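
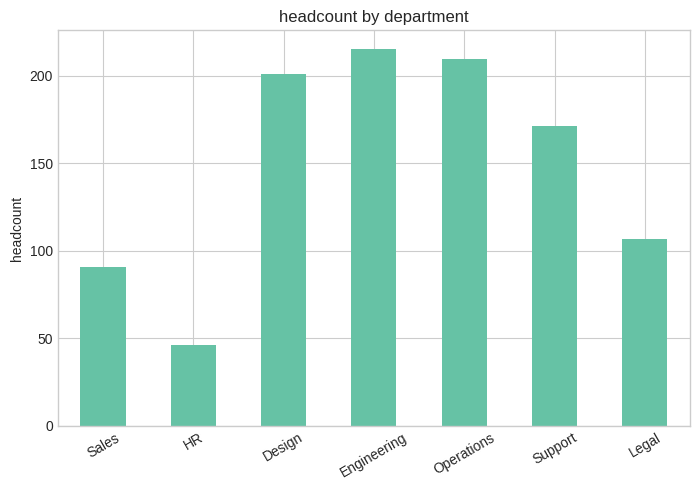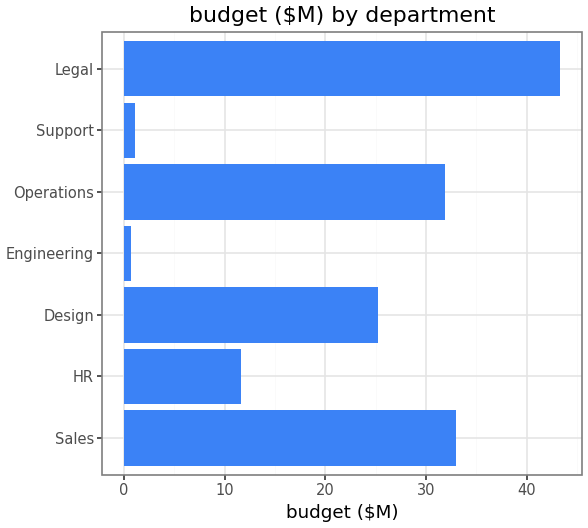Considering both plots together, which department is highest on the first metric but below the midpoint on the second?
Chart 2 median budget ($M) ≈ 25; below-median departments: HR, Engineering, Support. Among those, Engineering has the highest headcount (≈ 220).

Engineering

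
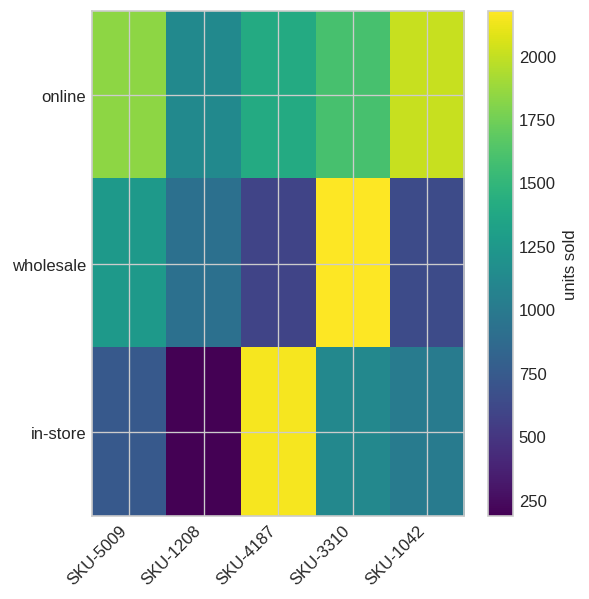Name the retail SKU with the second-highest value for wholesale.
Top 3 for wholesale: SKU-3310 ≈ 2200, SKU-5009 ≈ 1200, SKU-1208 ≈ 1000.

SKU-5009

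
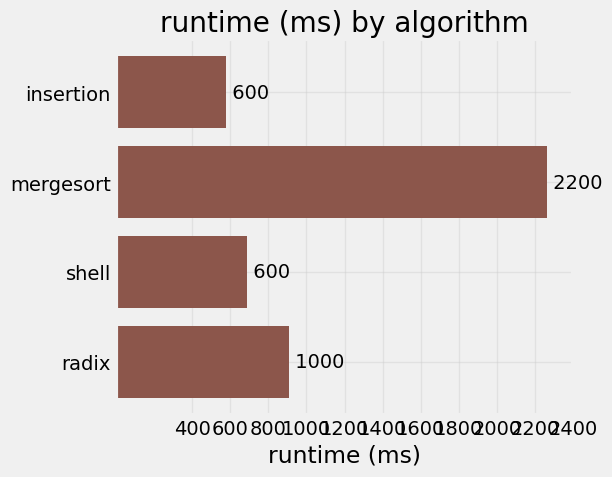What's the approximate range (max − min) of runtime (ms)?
≈ 1600

Max mergesort ≈ 2200, min insertion ≈ 600; range ≈ 1600.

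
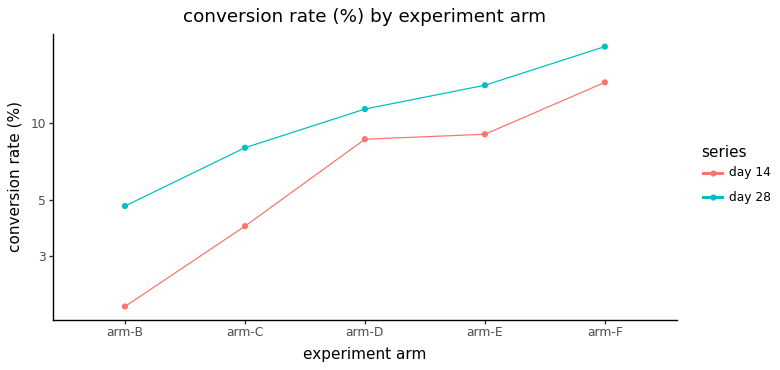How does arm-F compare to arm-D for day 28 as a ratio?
≈ 1.67×

arm-F ≈ 20, arm-D ≈ 12; 20/12 ≈ 1.67.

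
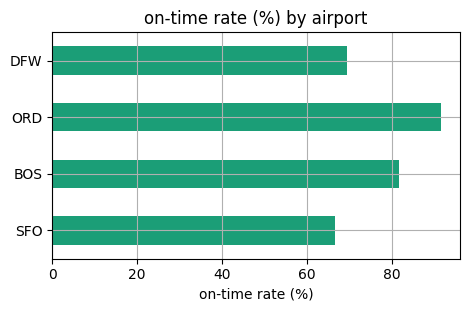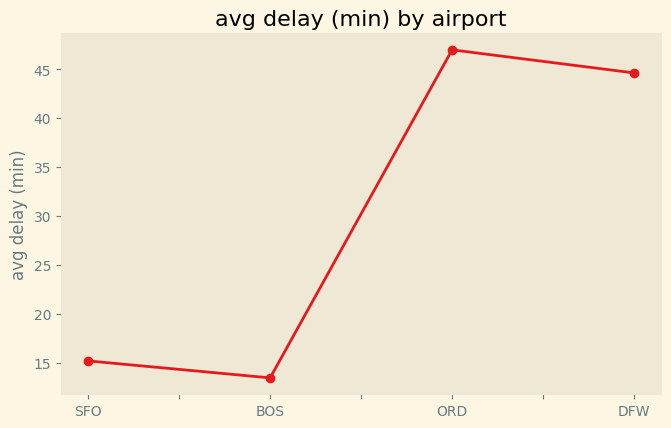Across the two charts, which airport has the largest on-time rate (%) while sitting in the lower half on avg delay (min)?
Chart 2 median avg delay (min) ≈ 30; below-median airports: SFO, BOS. Among those, BOS has the highest on-time rate (%) (≈ 80).

BOS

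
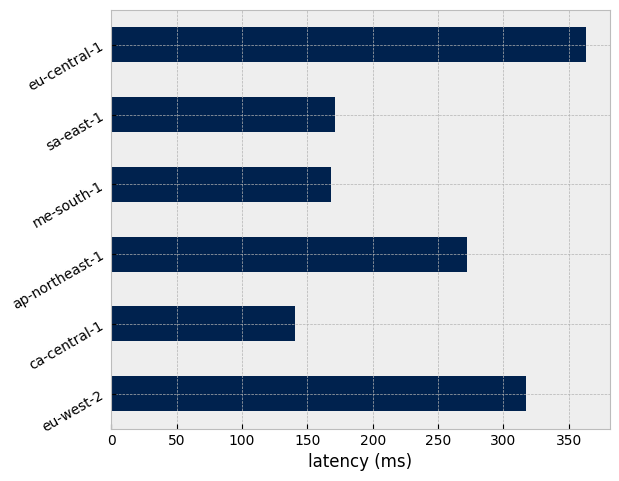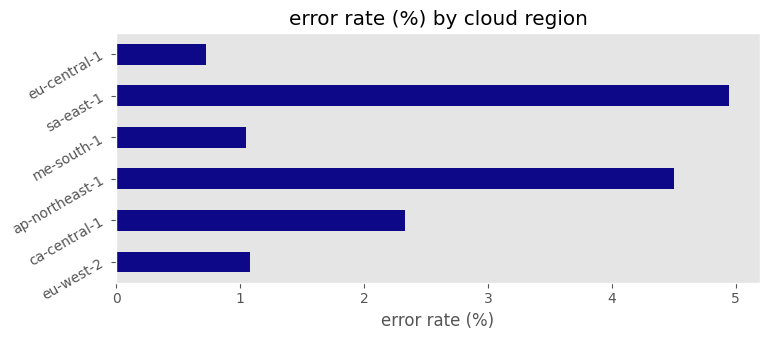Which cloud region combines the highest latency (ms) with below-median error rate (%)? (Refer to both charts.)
eu-central-1

Chart 2 median error rate (%) ≈ 1.5; below-median cloud regions: eu-west-2, me-south-1, eu-central-1. Among those, eu-central-1 has the highest latency (ms) (≈ 350).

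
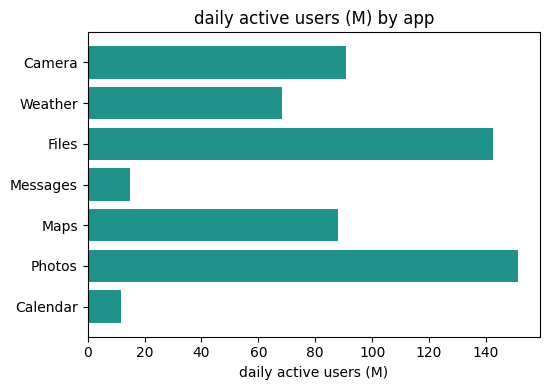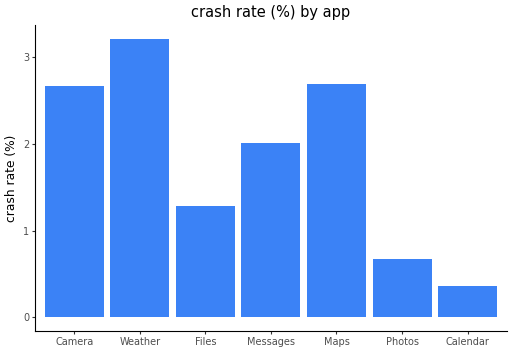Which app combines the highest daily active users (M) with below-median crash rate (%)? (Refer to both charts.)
Chart 2 median crash rate (%) ≈ 2; below-median apps: Files, Photos, Calendar. Among those, Photos has the highest daily active users (M) (≈ 160).

Photos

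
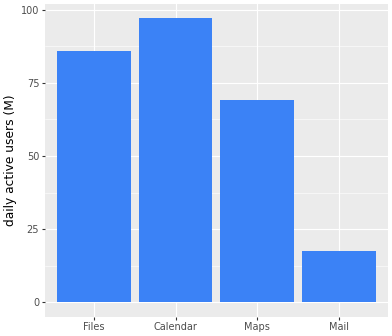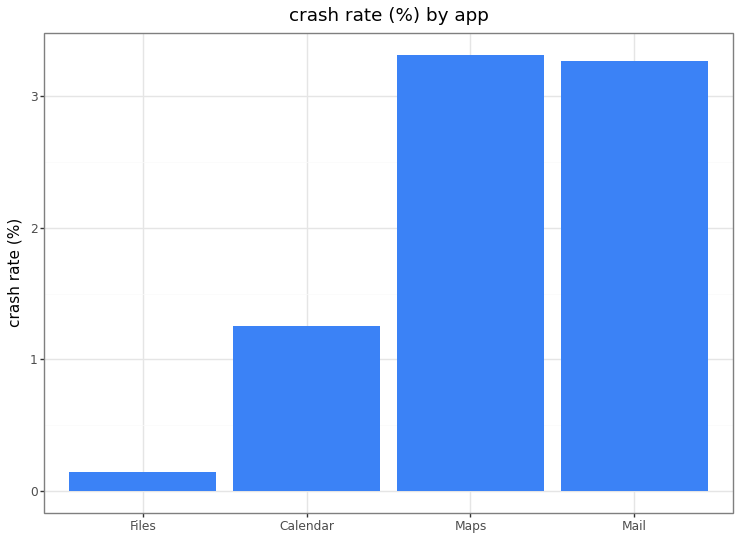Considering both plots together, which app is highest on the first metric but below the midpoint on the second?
Calendar

Chart 2 median crash rate (%) ≈ 2.5; below-median apps: Files, Calendar. Among those, Calendar has the highest daily active users (M) (≈ 100).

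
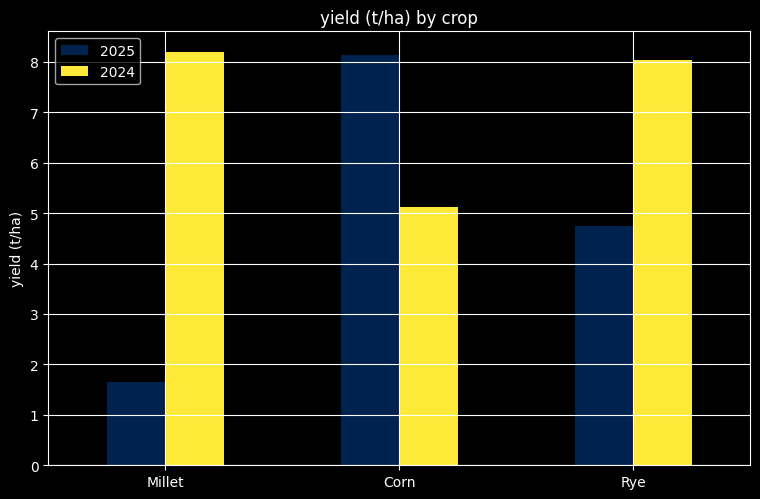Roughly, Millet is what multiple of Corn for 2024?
≈ 1.6×

Millet ≈ 8, Corn ≈ 5; 8/5 ≈ 1.6.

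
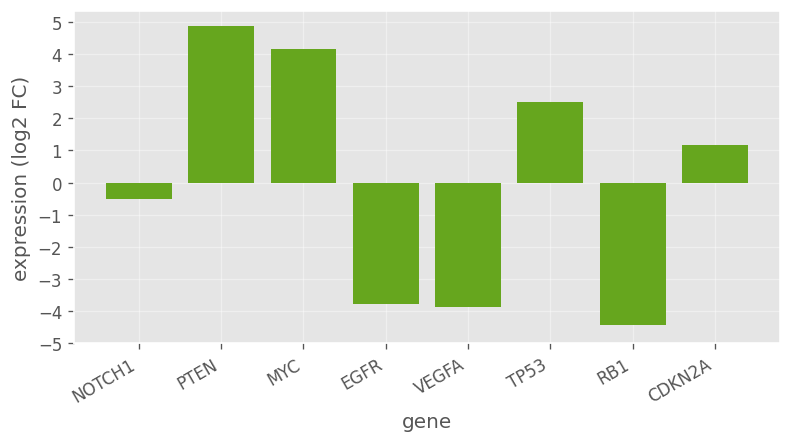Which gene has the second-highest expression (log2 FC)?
Top 3: PTEN ≈ 5, MYC ≈ 4, TP53 ≈ 2.

MYC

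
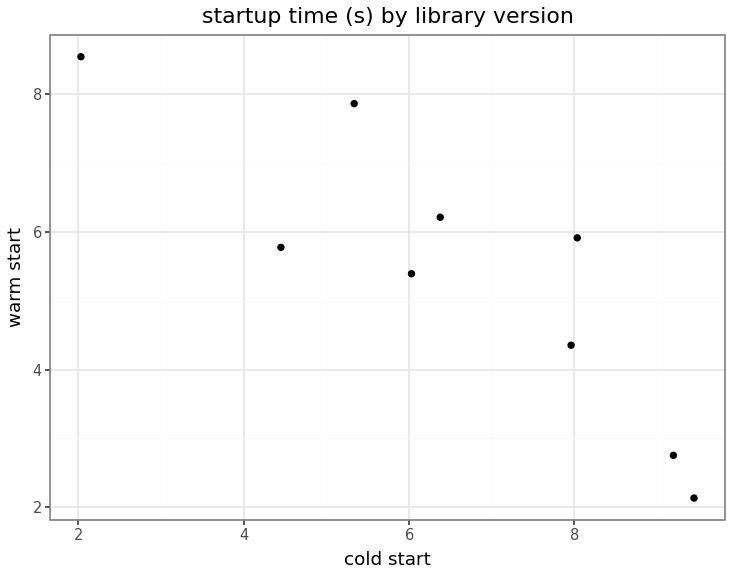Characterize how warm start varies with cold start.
Points are negatively correlated; strong (|r| ≈ 0.9).

negative, strong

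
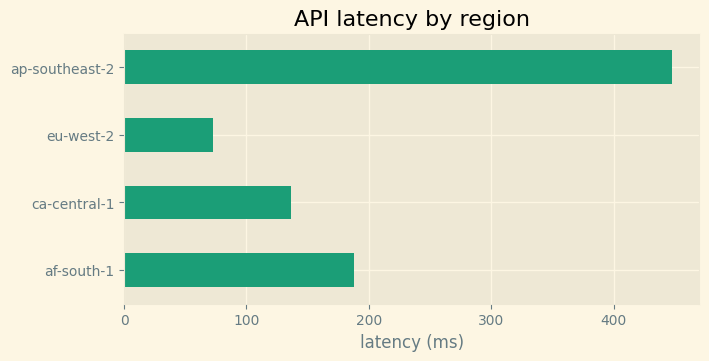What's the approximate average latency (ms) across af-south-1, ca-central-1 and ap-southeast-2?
(200 + 150 + 450) / 3 ≈ 267.

≈ 267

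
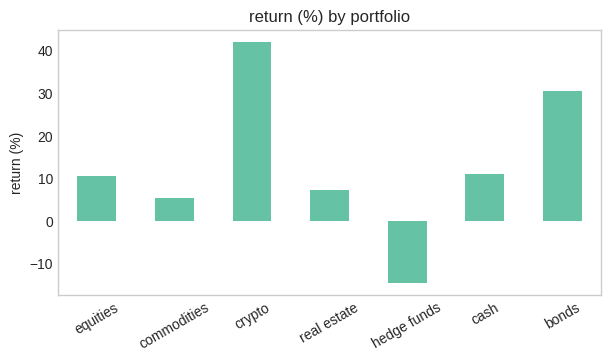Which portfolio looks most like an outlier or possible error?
crypto

crypto ≈ 40; the rest sit between ≈ -15 and ≈ 30.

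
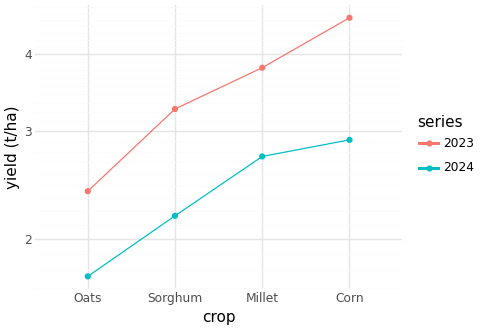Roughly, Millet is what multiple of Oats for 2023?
≈ 1.6×

Millet ≈ 4.0, Oats ≈ 2.5; 4.0/2.5 ≈ 1.6.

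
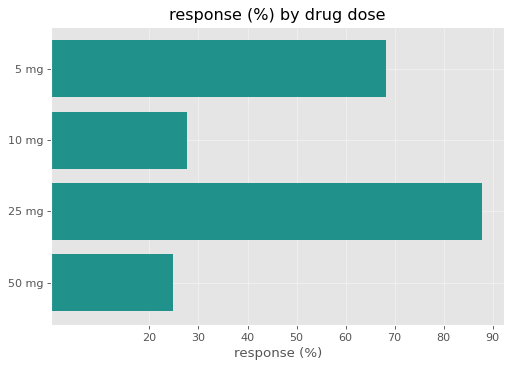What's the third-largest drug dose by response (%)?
10 mg

Top 4: 25 mg ≈ 90, 5 mg ≈ 70, 10 mg ≈ 30, 50 mg ≈ 20.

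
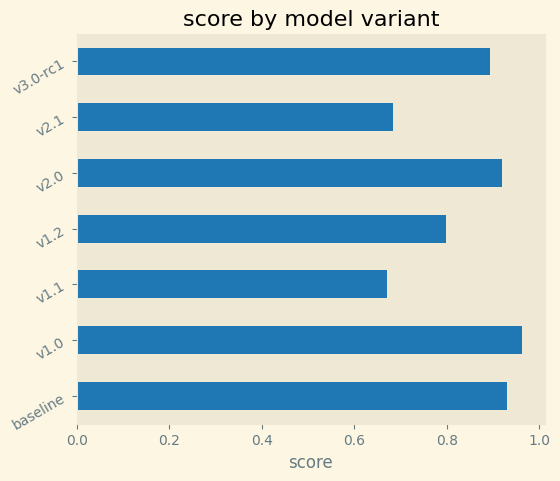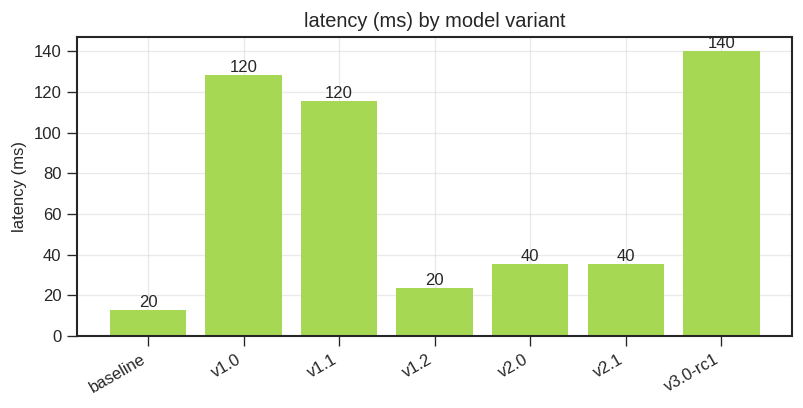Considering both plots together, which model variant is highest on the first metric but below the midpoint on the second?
baseline

Chart 2 median latency (ms) ≈ 40; below-median model variants: baseline, v1.2, v2.1. Among those, baseline has the highest score (≈ 0.9).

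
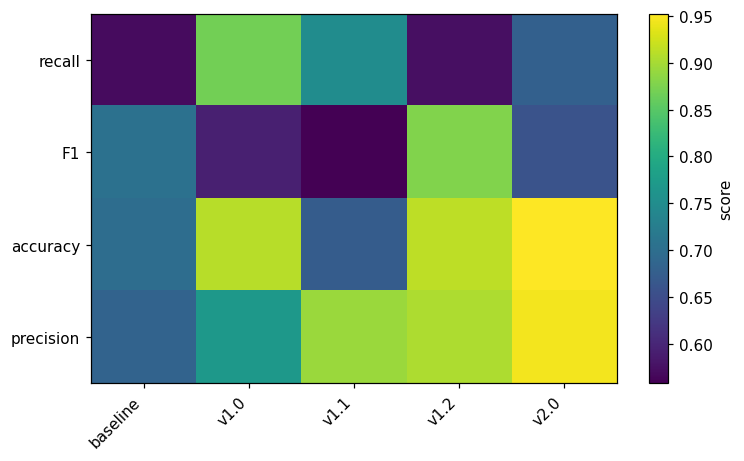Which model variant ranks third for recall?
v2.0

Top 4 for recall: v1.0 ≈ 0.85, v1.1 ≈ 0.75, v2.0 ≈ 0.70, v1.2 ≈ 0.55.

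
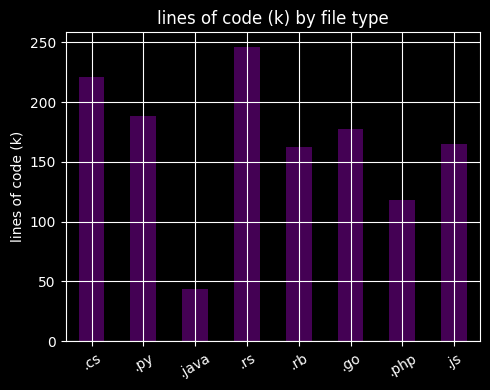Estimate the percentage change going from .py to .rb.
≈ -12.5%

.py ≈ 200, .rb ≈ 175; (175 − 200) / 200 ≈ -12.5%.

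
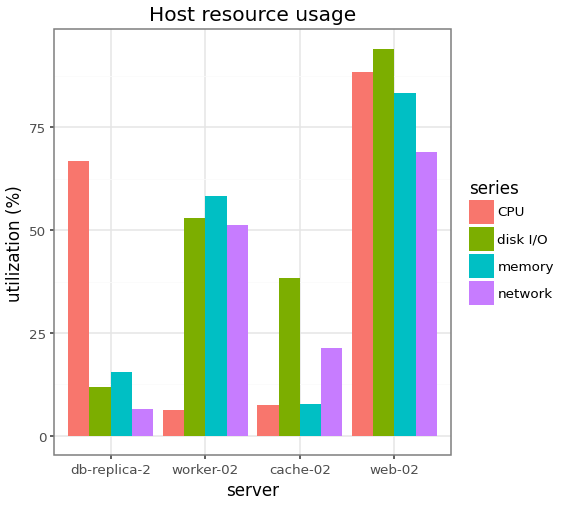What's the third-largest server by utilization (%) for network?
cache-02

Top 4 for network: web-02 ≈ 70, worker-02 ≈ 50, cache-02 ≈ 20, db-replica-2 ≈ 10.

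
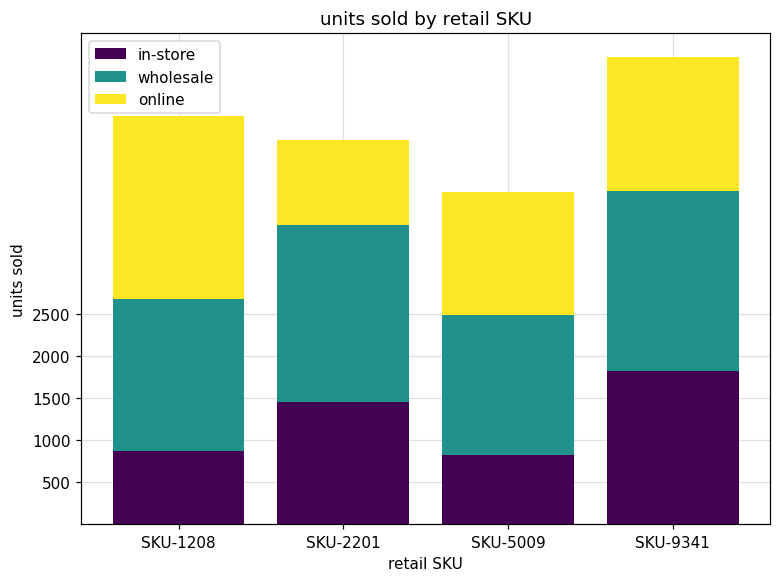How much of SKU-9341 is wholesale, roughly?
≈ 2000

wholesale top ≈ 4000, bottom ≈ 2000; segment ≈ 2000.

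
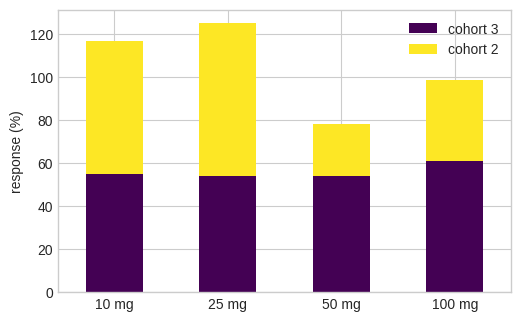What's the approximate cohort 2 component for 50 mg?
≈ 20

cohort 2 top ≈ 80, bottom ≈ 60; segment ≈ 20.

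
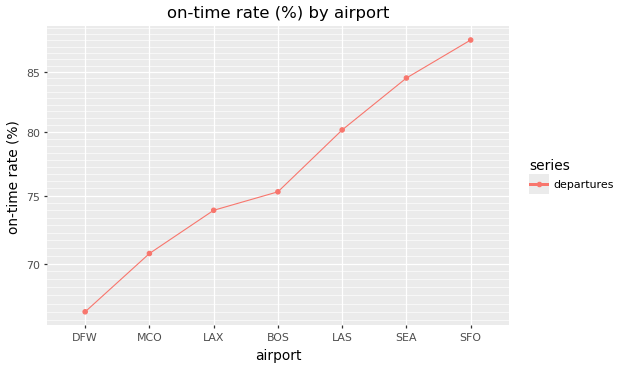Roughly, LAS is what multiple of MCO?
≈ 1.14×

LAS ≈ 80, MCO ≈ 70; 80/70 ≈ 1.14.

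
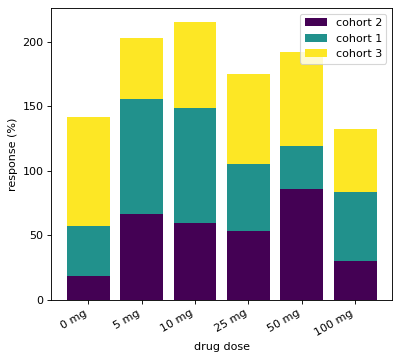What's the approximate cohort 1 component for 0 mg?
cohort 1 top ≈ 60, bottom ≈ 20; segment ≈ 40.

≈ 40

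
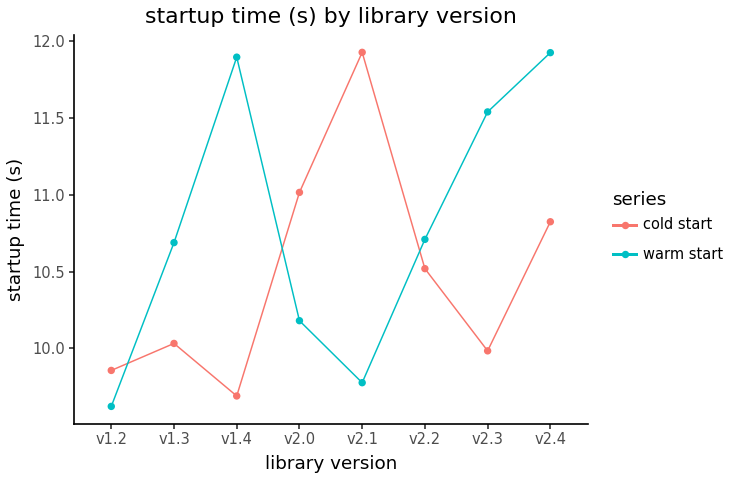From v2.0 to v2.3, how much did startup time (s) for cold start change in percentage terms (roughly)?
v2.0 ≈ 11.0, v2.3 ≈ 10.0; (10.0 − 11.0) / 11.0 ≈ -9.1%.

≈ -9.1%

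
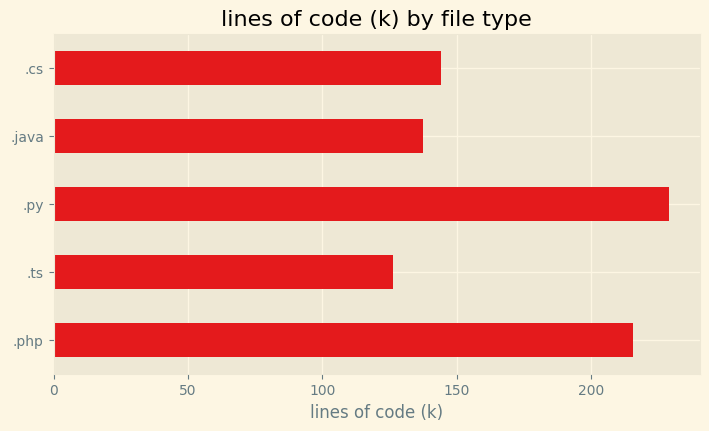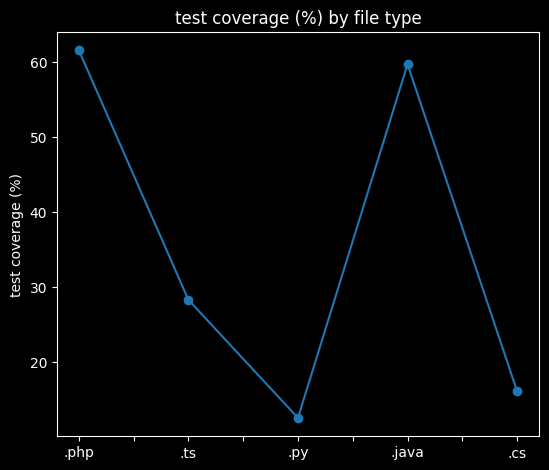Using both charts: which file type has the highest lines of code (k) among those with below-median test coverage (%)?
Chart 2 median test coverage (%) ≈ 30; below-median file types: .py, .cs. Among those, .py has the highest lines of code (k) (≈ 225).

.py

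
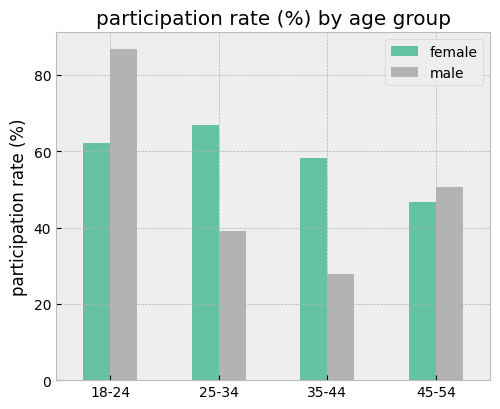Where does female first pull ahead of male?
25-34

18-24: female ≈ 60 vs male ≈ 90 (not yet); 25-34: female ≈ 70 vs male ≈ 40 (first crossover).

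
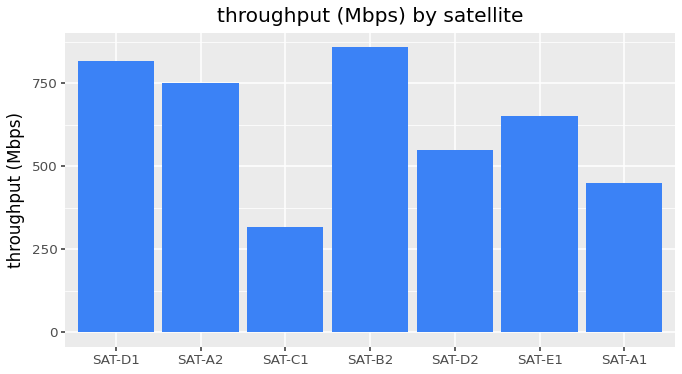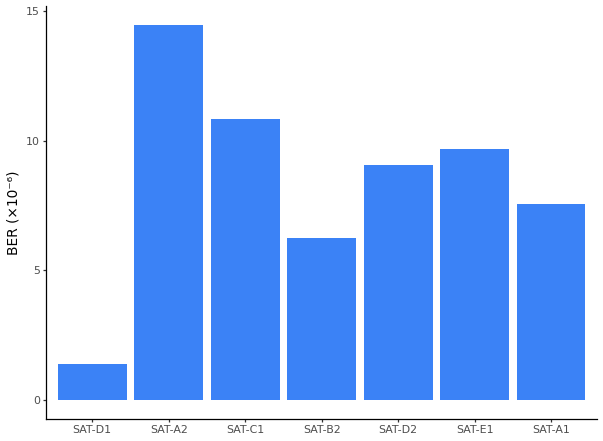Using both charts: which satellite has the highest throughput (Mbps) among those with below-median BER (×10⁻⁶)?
Chart 2 median BER (×10⁻⁶) ≈ 10; below-median satellites: SAT-D1, SAT-B2, SAT-A1. Among those, SAT-B2 has the highest throughput (Mbps) (≈ 900).

SAT-B2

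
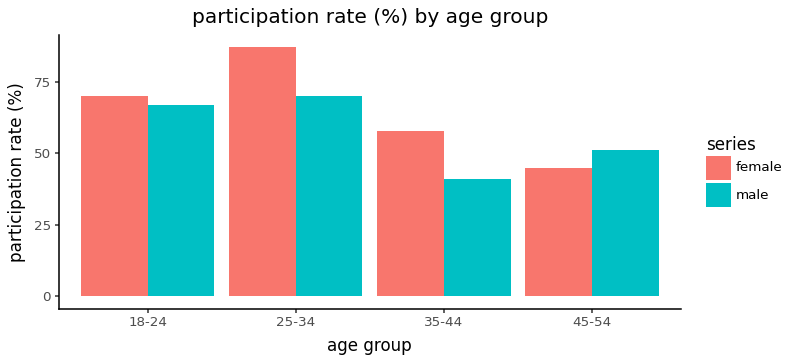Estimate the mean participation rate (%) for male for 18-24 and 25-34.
≈ 70

(70 + 70) / 2 ≈ 70.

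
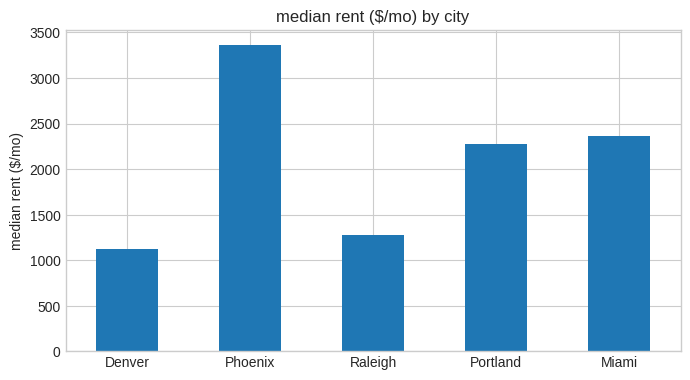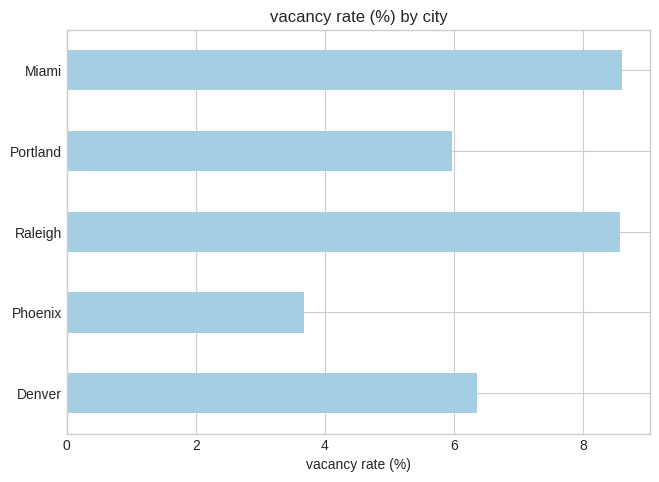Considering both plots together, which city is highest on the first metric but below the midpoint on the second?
Chart 2 median vacancy rate (%) ≈ 6; below-median cities: Phoenix, Portland. Among those, Phoenix has the highest median rent ($/mo) (≈ 3500).

Phoenix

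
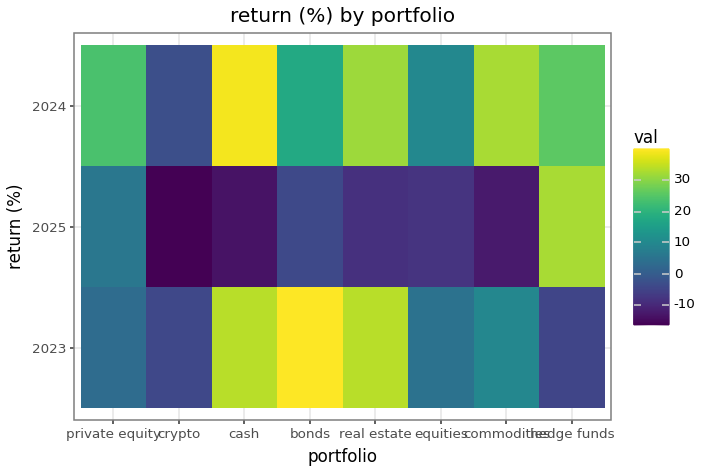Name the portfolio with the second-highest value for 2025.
private equity

Top 3 for 2025: hedge funds ≈ 35, private equity ≈ 5, bonds ≈ -5.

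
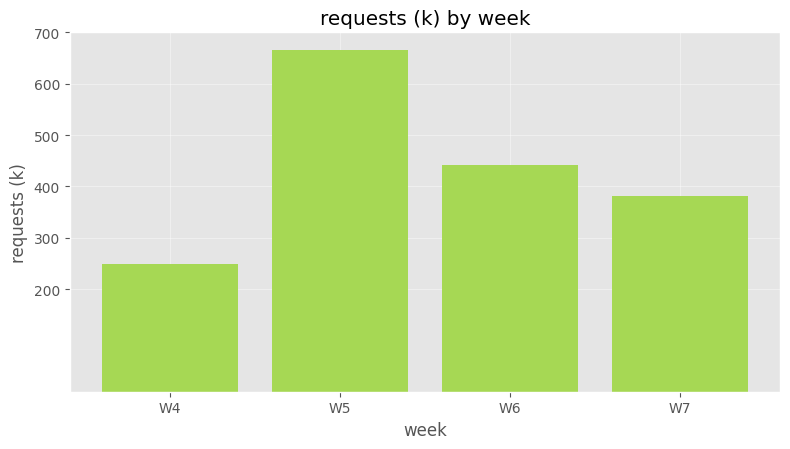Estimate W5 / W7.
W5 ≈ 700, W7 ≈ 400; 700/400 ≈ 1.75.

≈ 1.75×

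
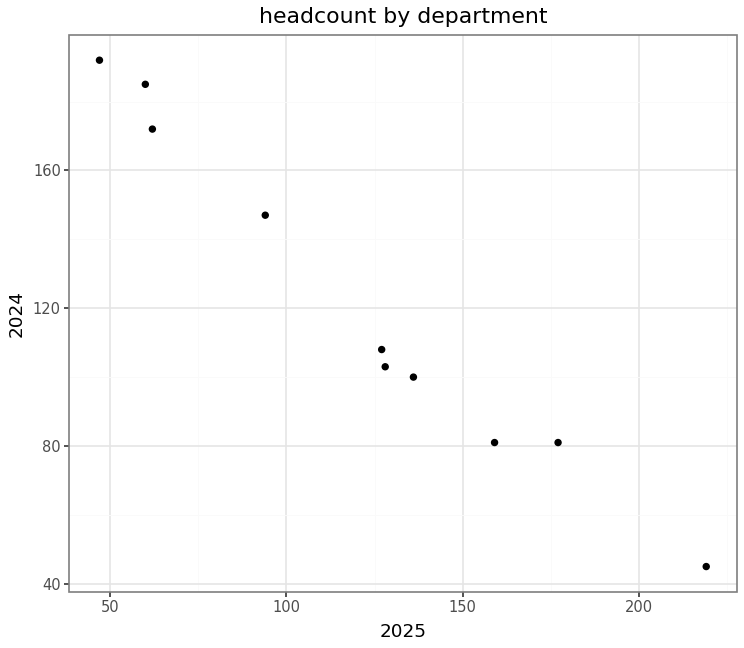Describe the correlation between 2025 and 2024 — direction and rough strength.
Points are negatively correlated; strong (|r| ≈ 1.0).

negative, strong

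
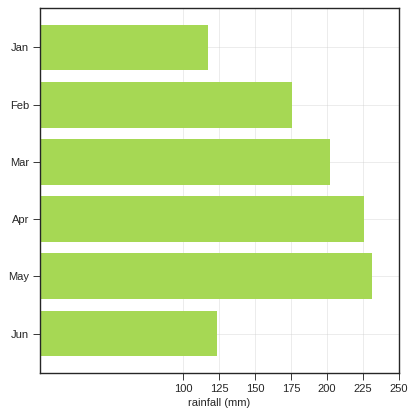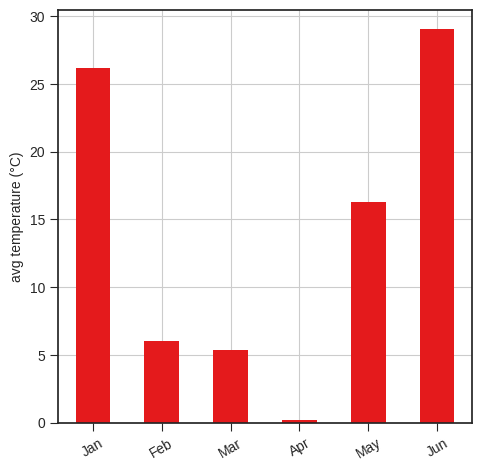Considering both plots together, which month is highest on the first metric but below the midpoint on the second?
Chart 2 median avg temperature (°C) ≈ 10; below-median months: Feb, Mar, Apr. Among those, Apr has the highest rainfall (mm) (≈ 225).

Apr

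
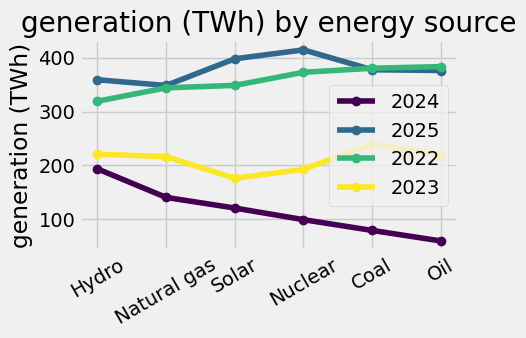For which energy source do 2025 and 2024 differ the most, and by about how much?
Oil, ≈ 350 TWh

Oil: 2025 ≈ 400, 2024 ≈ 50 → gap ≈ 350. Next-largest (Nuclear) is only ≈ 300.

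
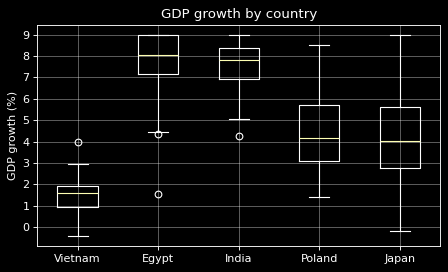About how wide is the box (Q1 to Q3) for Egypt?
Q3 ≈ 9, Q1 ≈ 7; IQR ≈ 2.

≈ 2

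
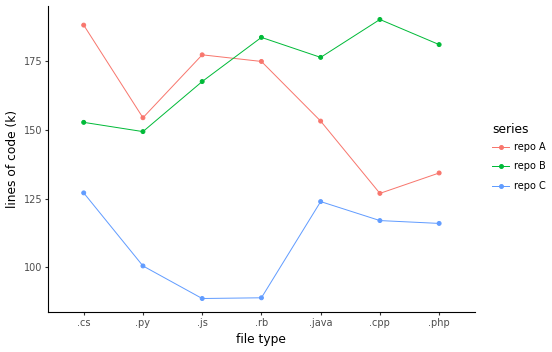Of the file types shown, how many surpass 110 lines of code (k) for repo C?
Above 110: .cs, .java, .cpp, .php.

4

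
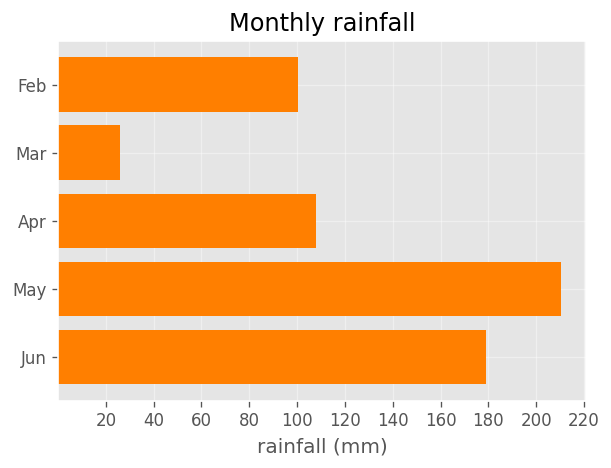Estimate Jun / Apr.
≈ 1.8×

Jun ≈ 180, Apr ≈ 100; 180/100 ≈ 1.8.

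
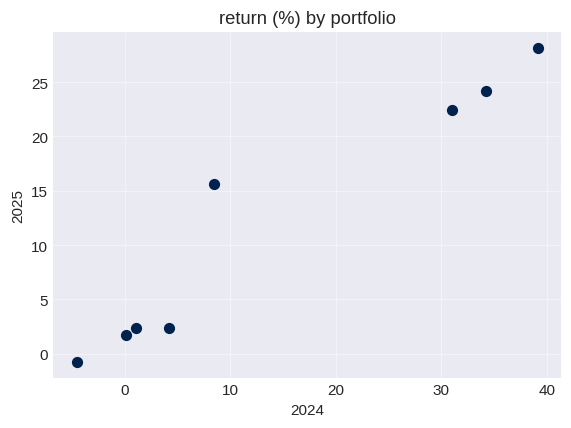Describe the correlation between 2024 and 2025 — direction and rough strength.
positive, strong

Points are positively correlated; strong (|r| ≈ 1.0).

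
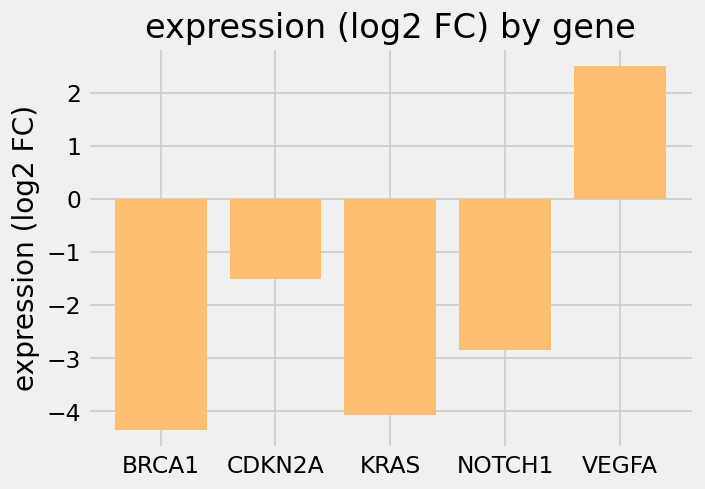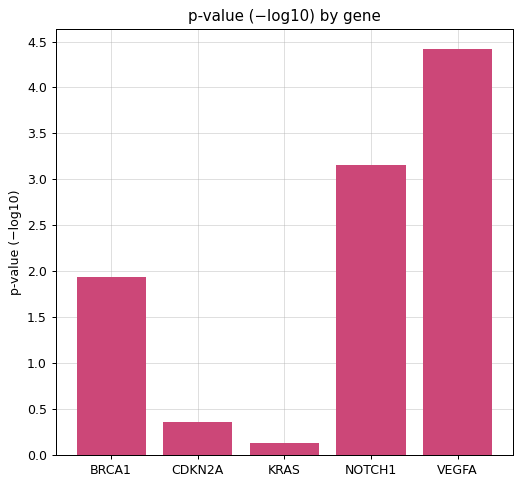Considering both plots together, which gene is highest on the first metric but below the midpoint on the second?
Chart 2 median p-value (−log10) ≈ 2; below-median genes: CDKN2A, KRAS. Among those, CDKN2A has the highest expression (log2 FC) (≈ -1.5).

CDKN2A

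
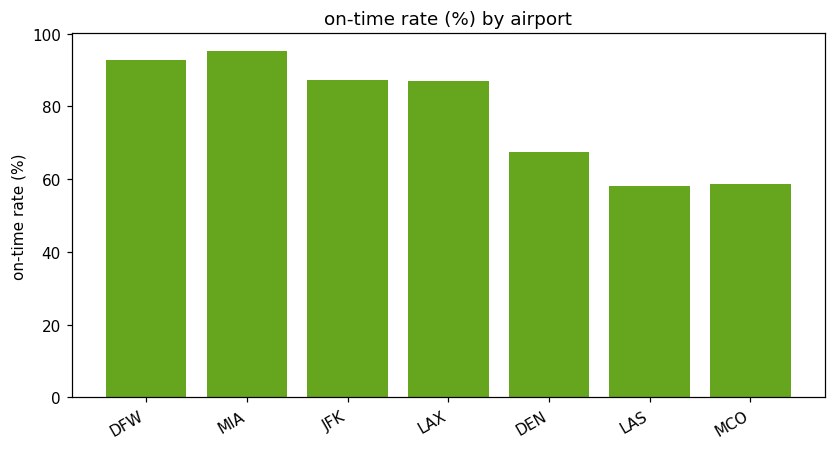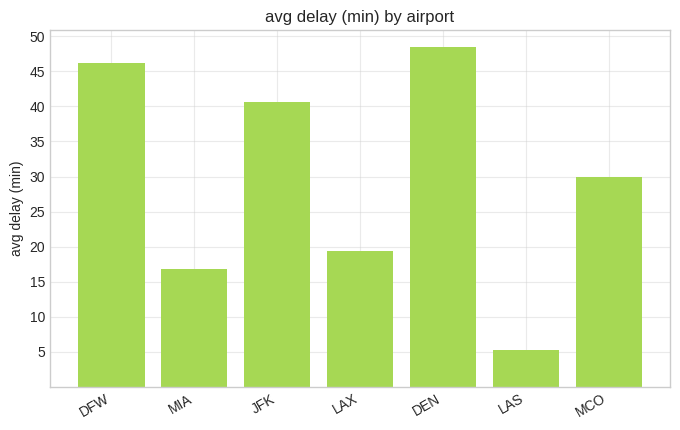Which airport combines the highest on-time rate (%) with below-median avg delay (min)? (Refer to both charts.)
MIA

Chart 2 median avg delay (min) ≈ 30; below-median airports: MIA, LAX, LAS. Among those, MIA has the highest on-time rate (%) (≈ 100).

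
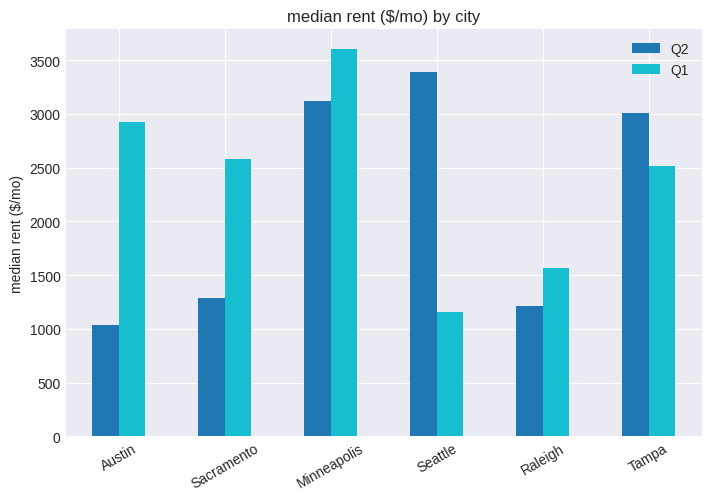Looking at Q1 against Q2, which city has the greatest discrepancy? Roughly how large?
Seattle, ≈ 2500 $/mo

Seattle: Q1 ≈ 1000, Q2 ≈ 3500 → gap ≈ 2500. Next-largest (Austin) is only ≈ 2000.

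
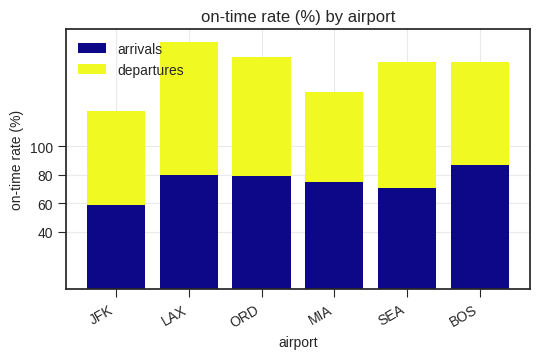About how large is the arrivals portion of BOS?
arrivals top ≈ 80, bottom ≈ 0; segment ≈ 80.

≈ 80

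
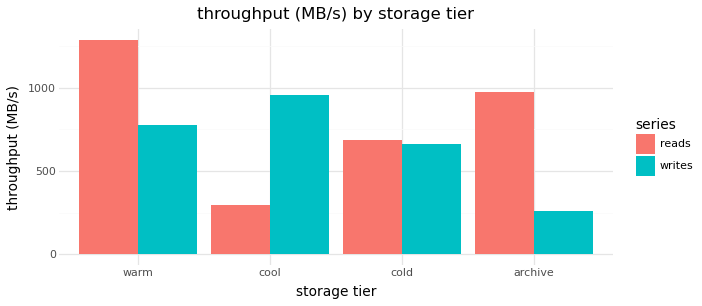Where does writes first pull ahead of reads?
warm: writes ≈ 800 vs reads ≈ 1200 (not yet); cool: writes ≈ 1000 vs reads ≈ 200 (first crossover).

cool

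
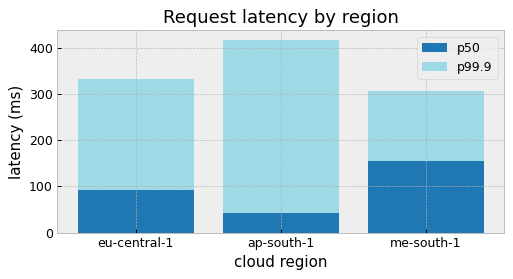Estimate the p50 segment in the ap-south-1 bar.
≈ 50

p50 top ≈ 50, bottom ≈ 0; segment ≈ 50.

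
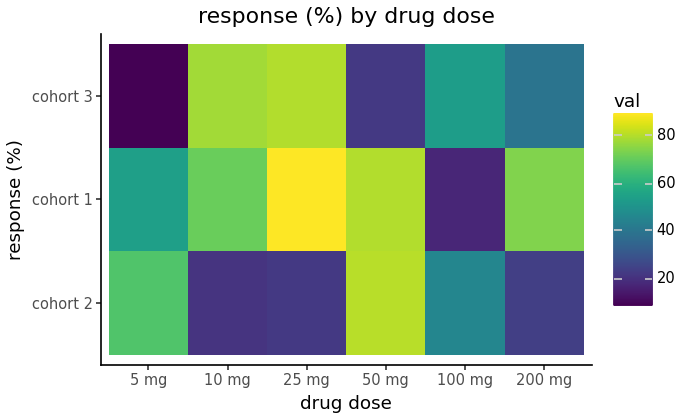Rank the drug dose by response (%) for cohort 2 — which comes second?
Top 3 for cohort 2: 50 mg ≈ 80, 5 mg ≈ 70, 100 mg ≈ 50.

5 mg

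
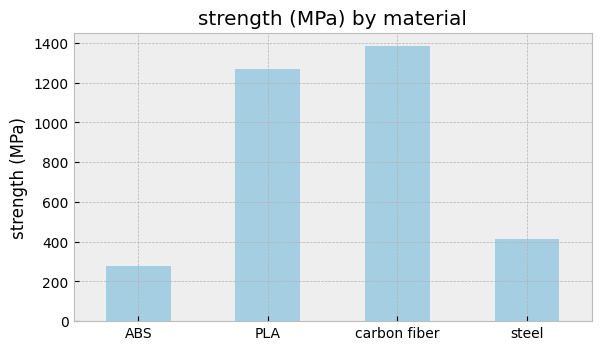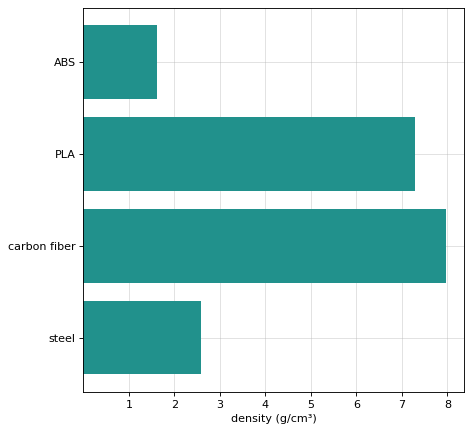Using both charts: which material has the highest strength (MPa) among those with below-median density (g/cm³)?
Chart 2 median density (g/cm³) ≈ 5; below-median materials: ABS, steel. Among those, steel has the highest strength (MPa) (≈ 400).

steel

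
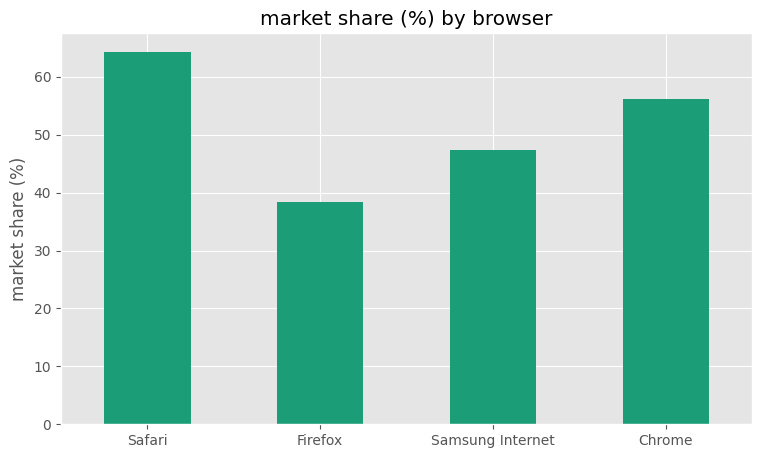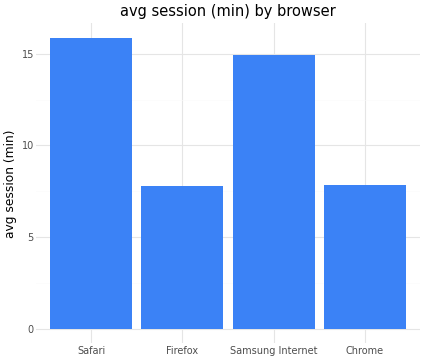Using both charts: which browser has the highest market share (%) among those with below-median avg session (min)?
Chrome

Chart 2 median avg session (min) ≈ 12; below-median browsers: Firefox, Chrome. Among those, Chrome has the highest market share (%) (≈ 60).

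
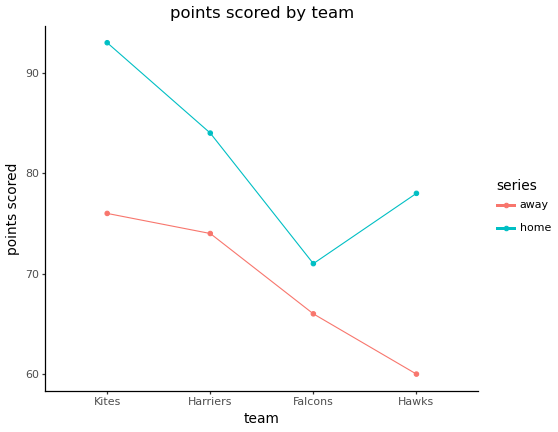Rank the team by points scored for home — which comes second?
Top 3 for home: Kites ≈ 95, Harriers ≈ 85, Hawks ≈ 80.

Harriers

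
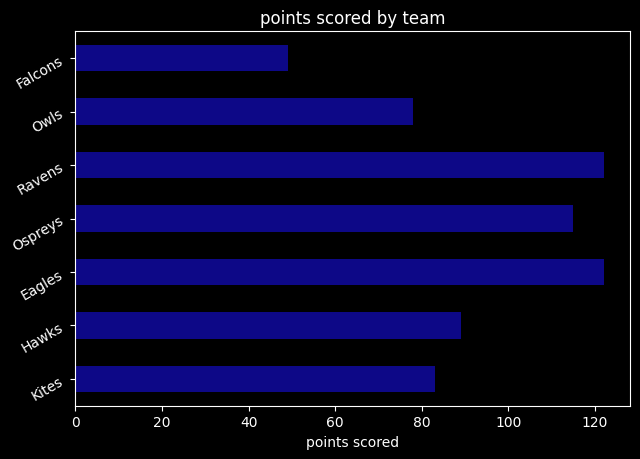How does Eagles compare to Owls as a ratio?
Eagles ≈ 120, Owls ≈ 80; 120/80 ≈ 1.5.

≈ 1.5×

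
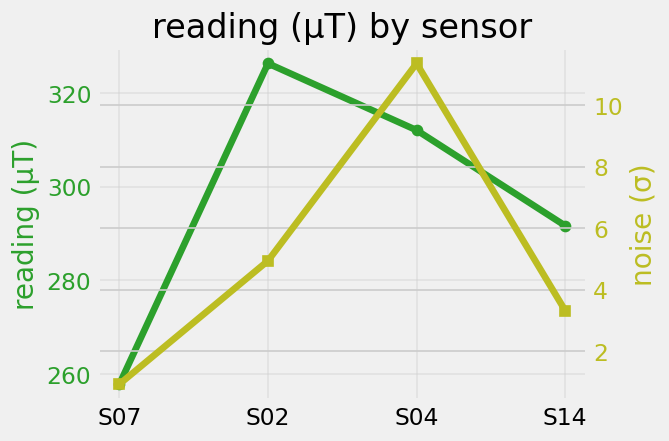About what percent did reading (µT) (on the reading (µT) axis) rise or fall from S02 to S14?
≈ -12.1%

S02 ≈ 330, S14 ≈ 290; (290 − 330) / 330 ≈ -12.1%.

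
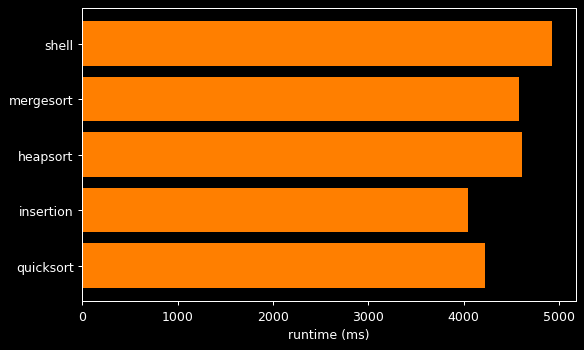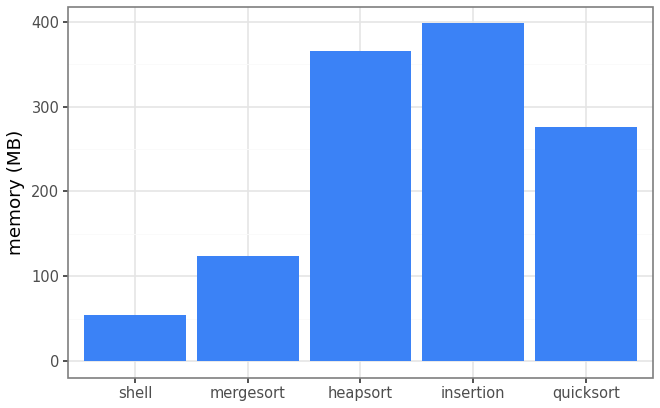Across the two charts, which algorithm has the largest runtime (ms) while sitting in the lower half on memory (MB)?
Chart 2 median memory (MB) ≈ 300; below-median algorithms: shell, mergesort. Among those, shell has the highest runtime (ms) (≈ 5000).

shell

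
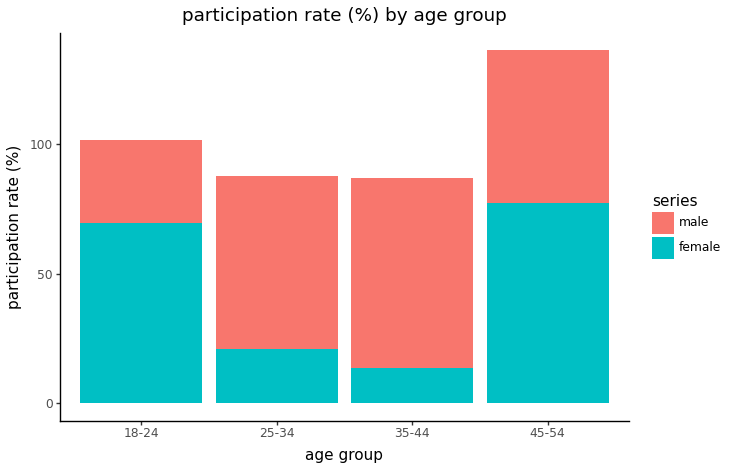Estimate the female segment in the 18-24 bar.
female top ≈ 60, bottom ≈ 0; segment ≈ 60.

≈ 60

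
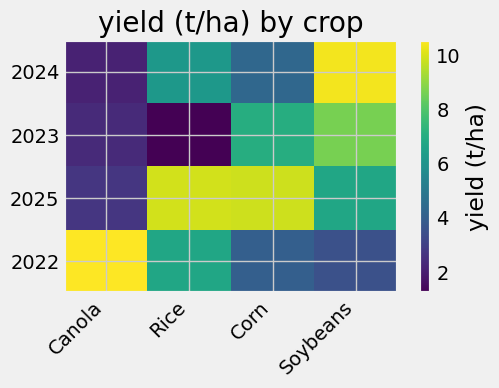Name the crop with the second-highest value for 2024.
Top 3 for 2024: Soybeans ≈ 10, Rice ≈ 6, Corn ≈ 4.

Rice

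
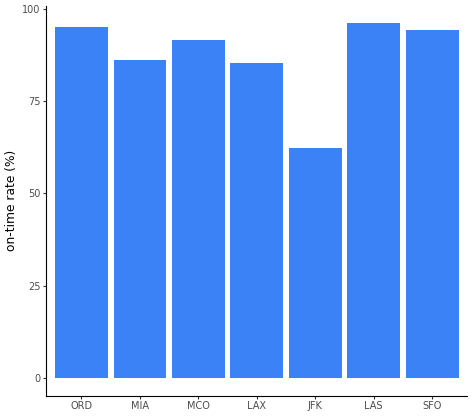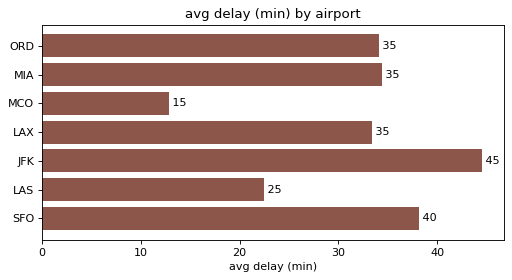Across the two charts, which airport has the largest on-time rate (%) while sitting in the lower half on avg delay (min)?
Chart 2 median avg delay (min) ≈ 35; below-median airports: MCO, LAX, LAS. Among those, LAS has the highest on-time rate (%) (≈ 100).

LAS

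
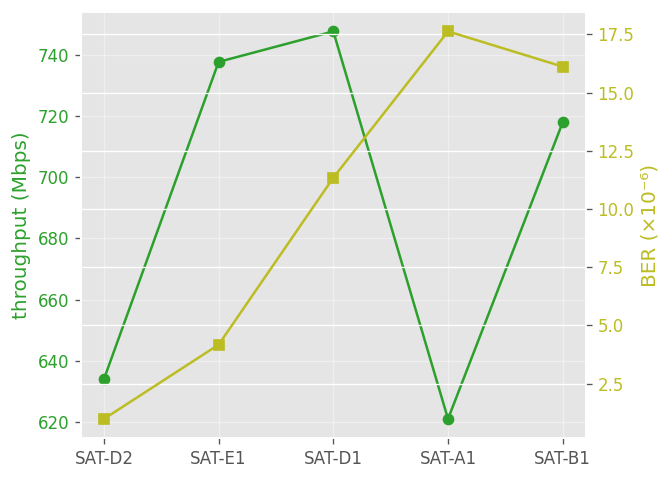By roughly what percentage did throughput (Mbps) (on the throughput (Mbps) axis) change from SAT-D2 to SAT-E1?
≈ +15.6%

SAT-D2 ≈ 640, SAT-E1 ≈ 740; (740 − 640) / 640 ≈ +15.6%.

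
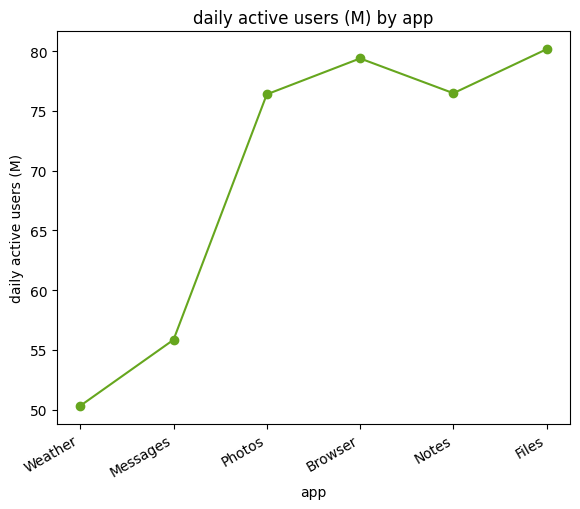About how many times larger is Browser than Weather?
Browser ≈ 80, Weather ≈ 50; 80/50 ≈ 1.6.

≈ 1.6×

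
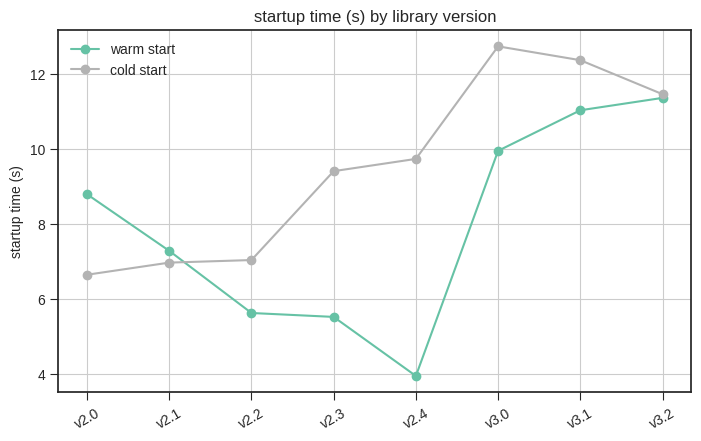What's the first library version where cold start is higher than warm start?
v2.2

v2.1: cold start ≈ 7 vs warm start ≈ 7 (not yet); v2.2: cold start ≈ 7 vs warm start ≈ 6 (first crossover).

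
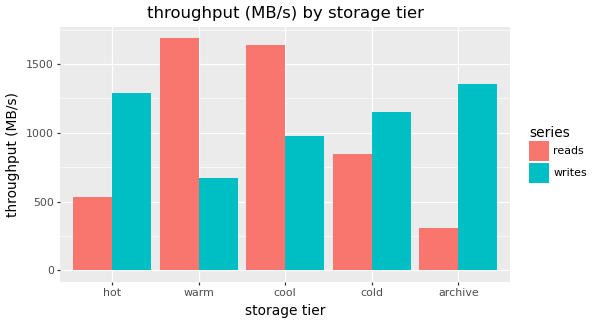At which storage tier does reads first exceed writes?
warm

hot: reads ≈ 600 vs writes ≈ 1200 (not yet); warm: reads ≈ 1600 vs writes ≈ 600 (first crossover).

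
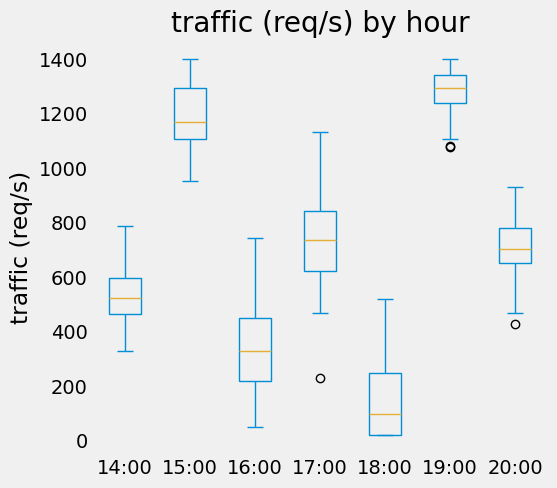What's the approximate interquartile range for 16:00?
≈ 200

Q3 ≈ 400, Q1 ≈ 200; IQR ≈ 200.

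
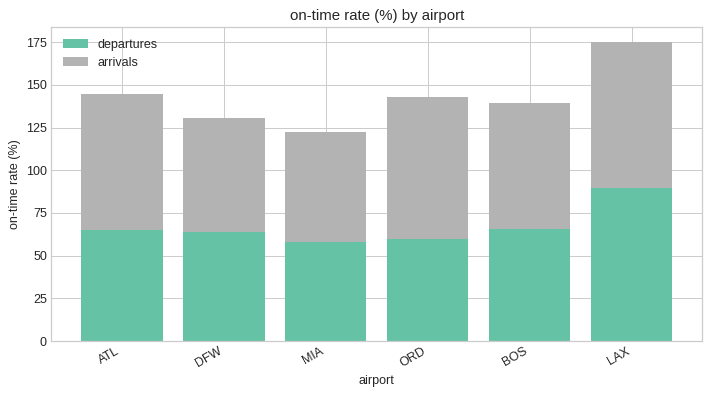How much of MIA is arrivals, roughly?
arrivals top ≈ 120, bottom ≈ 60; segment ≈ 60.

≈ 60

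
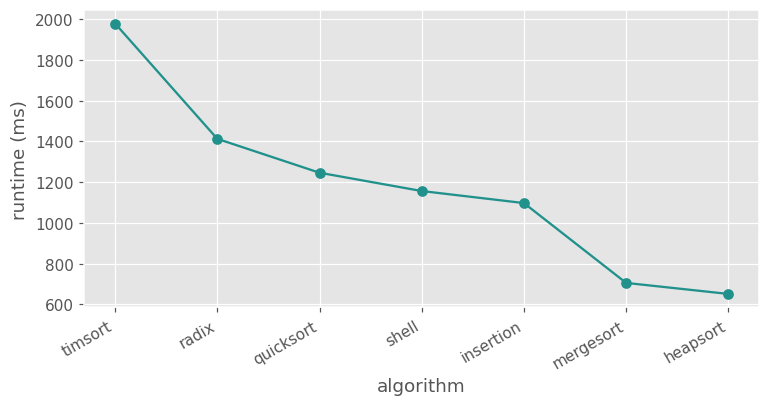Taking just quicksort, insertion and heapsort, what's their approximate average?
(1200 + 1000 + 600) / 3 ≈ 933.

≈ 933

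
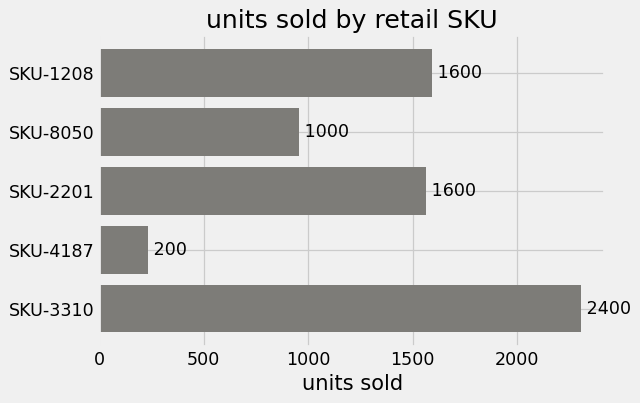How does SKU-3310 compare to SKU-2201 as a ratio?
≈ 1.5×

SKU-3310 ≈ 2400, SKU-2201 ≈ 1600; 2400/1600 ≈ 1.5.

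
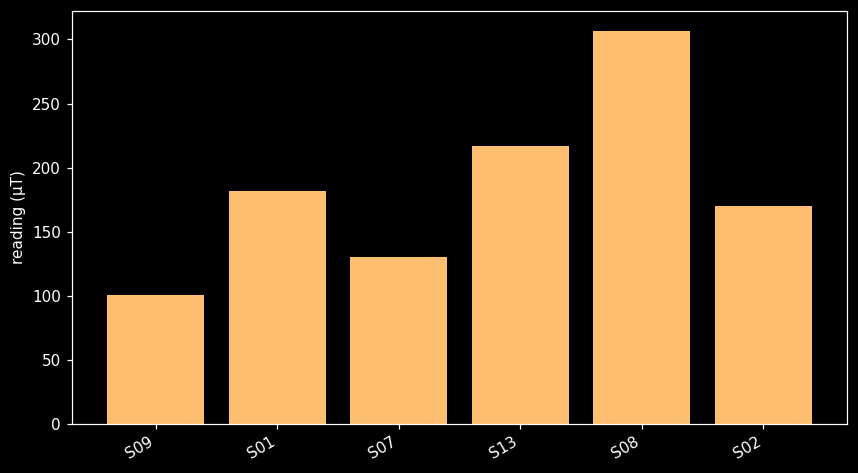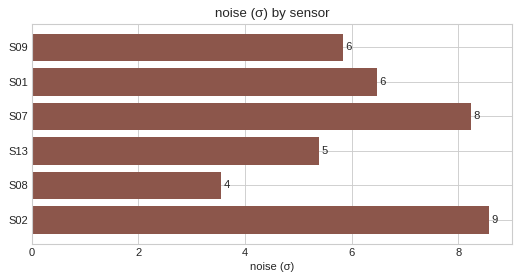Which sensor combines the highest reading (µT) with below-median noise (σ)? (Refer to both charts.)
S08

Chart 2 median noise (σ) ≈ 6; below-median sensors: S09, S13, S08. Among those, S08 has the highest reading (µT) (≈ 300).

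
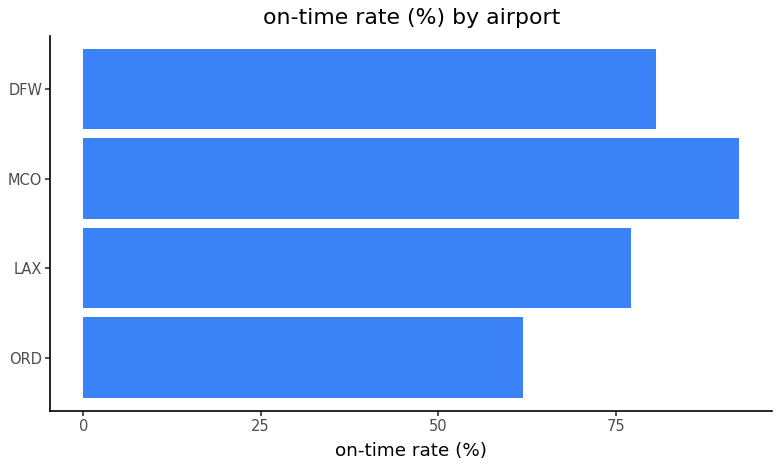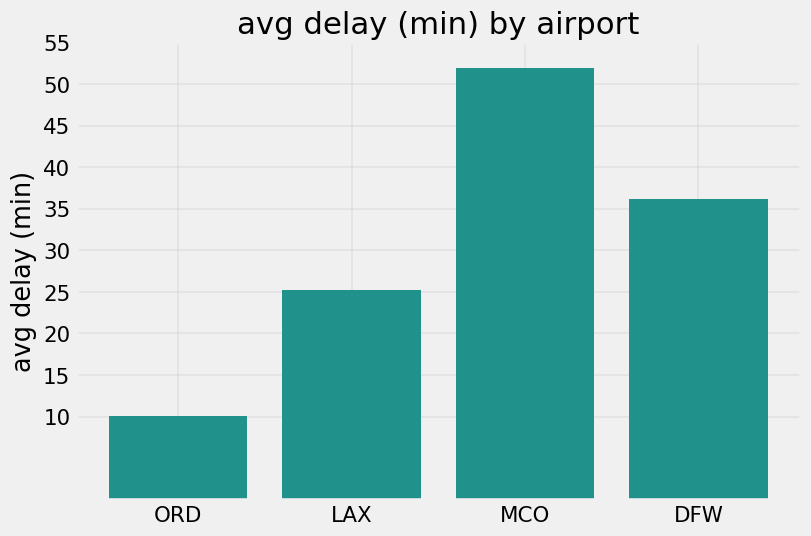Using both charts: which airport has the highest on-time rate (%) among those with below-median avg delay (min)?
LAX

Chart 2 median avg delay (min) ≈ 30; below-median airports: ORD, LAX. Among those, LAX has the highest on-time rate (%) (≈ 80).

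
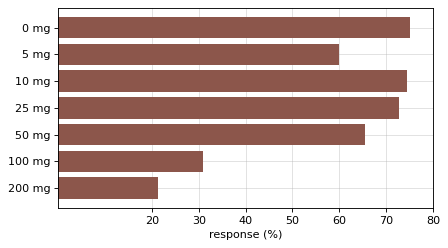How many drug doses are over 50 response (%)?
Above 50: 0 mg, 5 mg, 10 mg, 25 mg, 50 mg.

5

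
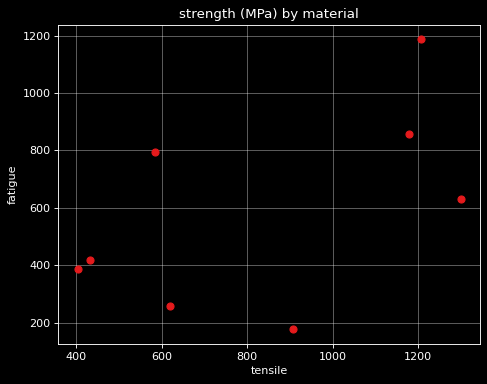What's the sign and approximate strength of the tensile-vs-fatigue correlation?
positive, moderate

Points are positively correlated; moderate (|r| ≈ 0.5).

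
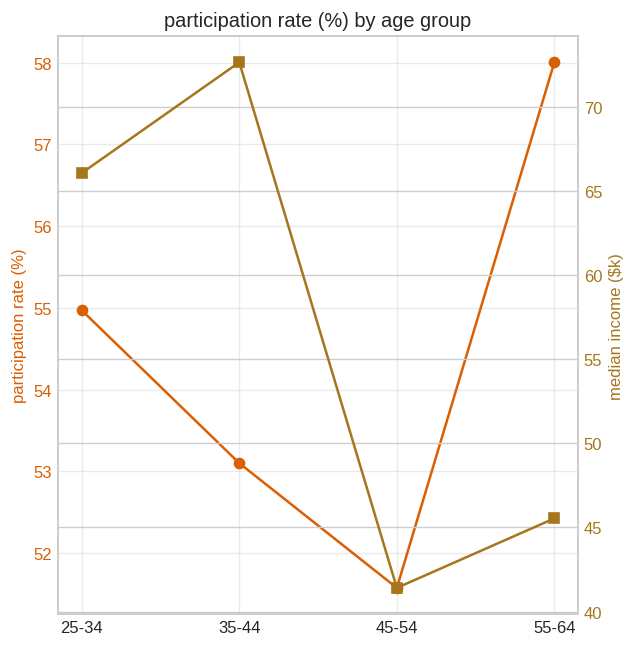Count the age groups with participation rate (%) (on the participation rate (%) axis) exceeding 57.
1

Above 57: 55-64.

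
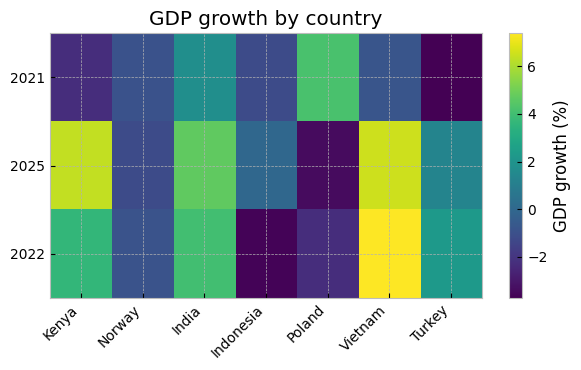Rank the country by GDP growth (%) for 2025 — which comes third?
India

Top 4 for 2025: Vietnam ≈ 7, Kenya ≈ 6, India ≈ 5, Turkey ≈ 1.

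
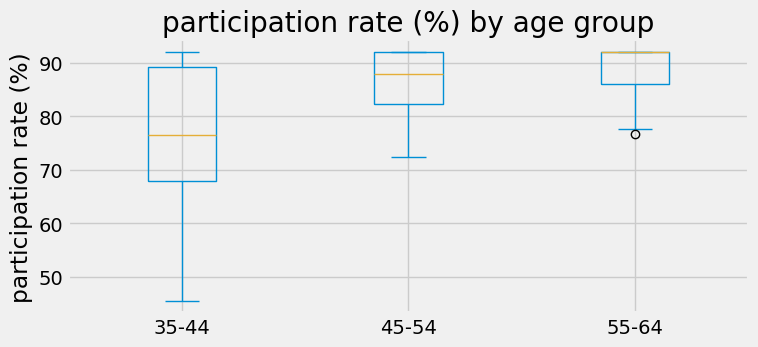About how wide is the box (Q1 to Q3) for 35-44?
Q3 ≈ 90, Q1 ≈ 68; IQR ≈ 22.

≈ 22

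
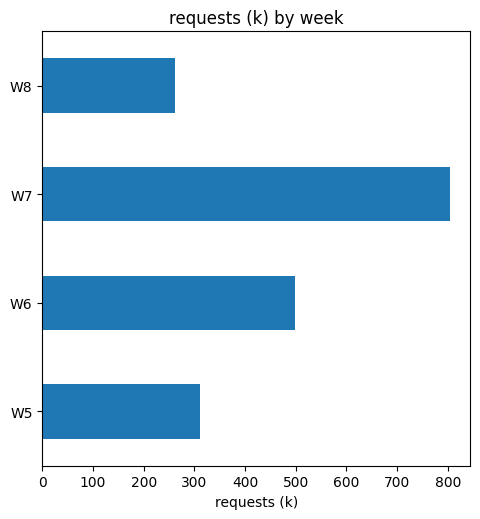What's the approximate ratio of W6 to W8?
≈ 1.67×

W6 ≈ 500, W8 ≈ 300; 500/300 ≈ 1.67.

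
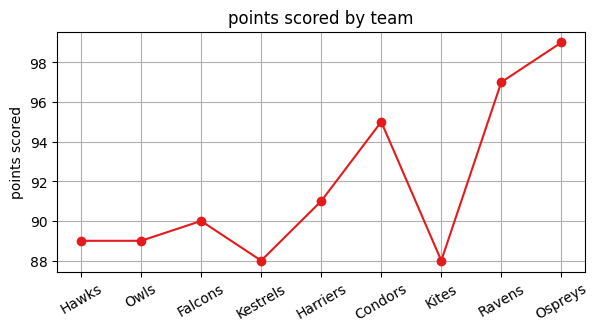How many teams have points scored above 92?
Above 92: Condors, Ravens, Ospreys.

3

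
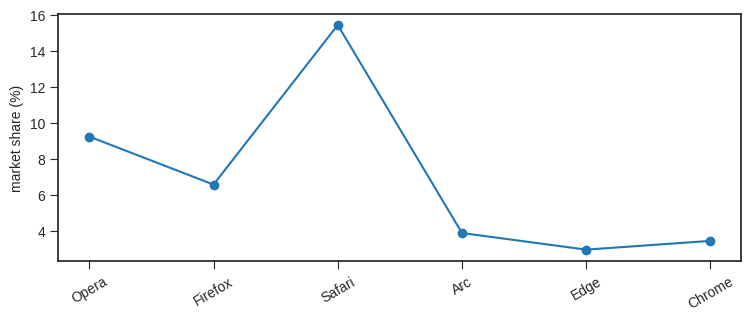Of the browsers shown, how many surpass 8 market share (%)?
2

Above 8: Opera, Safari.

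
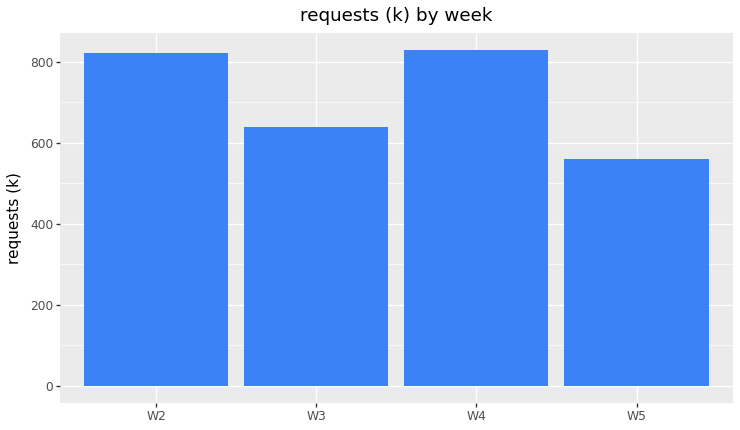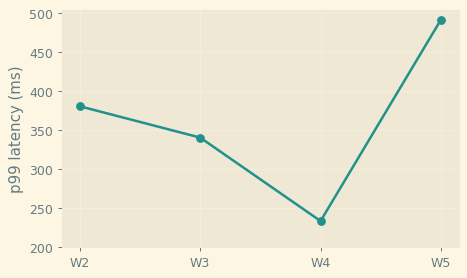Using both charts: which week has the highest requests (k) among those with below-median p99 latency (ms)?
W4

Chart 2 median p99 latency (ms) ≈ 350; below-median weeks: W3, W4. Among those, W4 has the highest requests (k) (≈ 800).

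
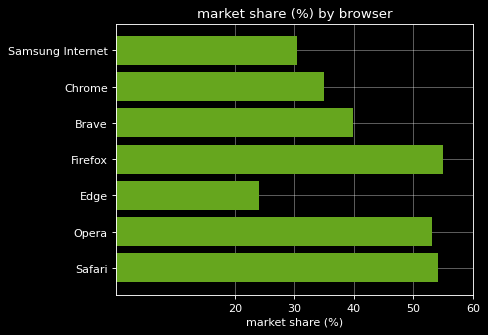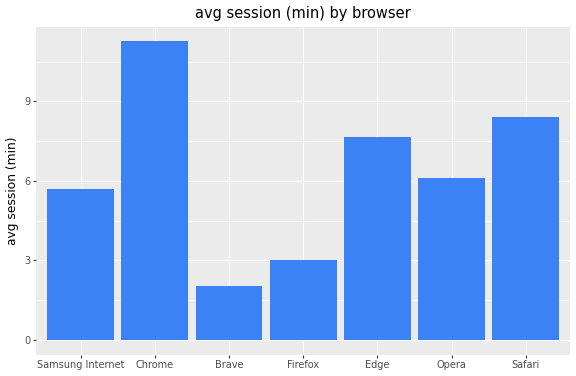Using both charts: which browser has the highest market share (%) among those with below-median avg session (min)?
Chart 2 median avg session (min) ≈ 6; below-median browsers: Samsung Internet, Brave, Firefox. Among those, Firefox has the highest market share (%) (≈ 50).

Firefox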